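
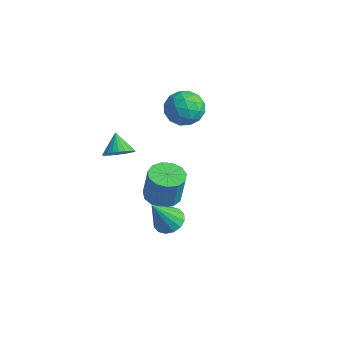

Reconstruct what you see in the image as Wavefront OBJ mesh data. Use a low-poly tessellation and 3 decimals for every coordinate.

v -0.557 -0.322 -4.412
v 0.342 0.106 -4.577
v 0.636 0.191 -2.753
v -0.263 -0.238 -2.588
v -0.033 0.532 -4.536
v 0.261 0.617 -2.712
v -0.575 0.686 -4.456
v -0.281 0.771 -2.632
v -1.111 0.52 -4.362
v -0.817 0.605 -2.538
v -1.471 0.087 -4.284
v -1.177 0.172 -2.459
v -1.541 -0.477 -4.246
v -1.247 -0.392 -2.422
v -1.299 -0.991 -4.262
v -1.005 -0.906 -2.437
v -0.821 -1.293 -4.325
v -0.527 -1.209 -2.5
v -0.259 -1.287 -4.415
v 0.035 -1.203 -2.591
v 0.208 -0.975 -4.505
v 0.502 -0.89 -2.681
v 0.432 -0.455 -4.566
v 0.726 -0.37 -2.741
v -3.433 -0.794 -2.658
v -2.969 -1.174 -2.028
v -4.267 -0.326 -1.762
v -2.819 -0.87 -2.046
v -2.762 -0.555 -2.158
v -2.808 -0.276 -2.346
v -2.948 -0.076 -2.581
v -3.163 0.015 -2.828
v -3.418 -0.017 -3.049
v -3.676 -0.167 -3.211
v -3.897 -0.413 -3.288
v -4.047 -0.717 -3.269
v -4.104 -1.033 -3.158
v -4.059 -1.312 -2.97
v -3.918 -1.512 -2.734
v -3.704 -1.603 -2.488
v -3.448 -1.571 -2.267
v -3.19 -1.42 -2.105
v -3.629 4.177 -0.423
v -2.811 4.57 -1.173
v -3.749 2.55 -1.407
v -2.931 2.943 -2.157
v -2.634 2.677 -1.049
v -2.56 3.683 -0.441
v -4 3.437 -2.139
v -3.926 4.443 -1.531
v -3.04 4.113 -2.234
v -2.196 3.643 -1.56
v -4.364 3.477 -1.02
v -3.52 3.007 -0.346
v -3.209 4.517 -0.712
v -3.351 2.603 -1.868
v -3.176 2.447 -1.217
v -2.696 2.678 -1.658
v -3.062 3.995 -0.281
v -2.581 4.226 -0.722
v -2.477 3.113 -0.649
v -3.979 2.894 -1.858
v -3.498 3.125 -2.299
v -3.864 4.442 -0.922
v -3.384 4.673 -1.363
v -4.083 4.007 -1.931
v -2.863 4.479 -1.776
v -2.934 3.522 -2.355
v -3.562 3.813 -2.344
v -3.519 4.404 -1.987
v -2.367 4.203 -1.38
v -2.438 3.246 -1.958
v -2.264 3.09 -1.307
v -2.22 3.681 -0.95
v -2.502 3.934 -2.004
v -4.122 3.874 -0.622
v -4.193 2.917 -1.2
v -4.34 3.439 -1.63
v -4.296 4.03 -1.273
v -3.626 3.598 -0.225
v -3.697 2.641 -0.804
v -3.041 2.716 -0.593
v -2.998 3.307 -0.236
v -4.058 3.186 -0.576
v 2.858 -2.816 -2.512
v 3.316 -3.434 -2.849
v 2.782 -3.844 -0.728
v 3.606 -3.159 -2.678
v 3.696 -2.792 -2.462
v 3.561 -2.432 -2.26
v 3.238 -2.174 -2.125
v 2.813 -2.088 -2.094
v 2.4 -2.198 -2.174
v 2.109 -2.472 -2.345
v 2.02 -2.839 -2.561
v 2.154 -3.2 -2.763
v 2.478 -3.457 -2.898
v 2.903 -3.543 -2.929
f 2 1 5
f 2 5 3
f 3 5 6
f 3 6 4
f 5 1 7
f 5 7 6
f 6 7 8
f 6 8 4
f 7 1 9
f 7 9 8
f 8 9 10
f 8 10 4
f 9 1 11
f 9 11 10
f 10 11 12
f 10 12 4
f 11 1 13
f 11 13 12
f 12 13 14
f 12 14 4
f 13 1 15
f 13 15 14
f 14 15 16
f 14 16 4
f 15 1 17
f 15 17 16
f 16 17 18
f 16 18 4
f 17 1 19
f 17 19 18
f 18 19 20
f 18 20 4
f 19 1 21
f 19 21 20
f 20 21 22
f 20 22 4
f 21 1 23
f 21 23 22
f 22 23 24
f 22 24 4
f 23 1 2
f 23 2 24
f 24 2 3
f 24 3 4
f 26 25 28
f 26 28 27
f 28 25 29
f 28 29 27
f 29 25 30
f 29 30 27
f 30 25 31
f 30 31 27
f 31 25 32
f 31 32 27
f 32 25 33
f 32 33 27
f 33 25 34
f 33 34 27
f 34 25 35
f 34 35 27
f 35 25 36
f 35 36 27
f 36 25 37
f 36 37 27
f 37 25 38
f 37 38 27
f 38 25 39
f 38 39 27
f 39 25 40
f 39 40 27
f 40 25 41
f 40 41 27
f 41 25 42
f 41 42 27
f 42 25 26
f 42 26 27
f 43 80 59
f 80 54 83
f 59 83 48
f 80 83 59
f 43 59 55
f 59 48 60
f 55 60 44
f 59 60 55
f 43 55 64
f 55 44 65
f 64 65 50
f 55 65 64
f 43 64 76
f 64 50 79
f 76 79 53
f 64 79 76
f 43 76 80
f 76 53 84
f 80 84 54
f 76 84 80
f 44 60 71
f 60 48 74
f 71 74 52
f 60 74 71
f 48 83 61
f 83 54 82
f 61 82 47
f 83 82 61
f 54 84 81
f 84 53 77
f 81 77 45
f 84 77 81
f 53 79 78
f 79 50 66
f 78 66 49
f 79 66 78
f 50 65 70
f 65 44 67
f 70 67 51
f 65 67 70
f 46 72 58
f 72 52 73
f 58 73 47
f 72 73 58
f 46 58 56
f 58 47 57
f 56 57 45
f 58 57 56
f 46 56 63
f 56 45 62
f 63 62 49
f 56 62 63
f 46 63 68
f 63 49 69
f 68 69 51
f 63 69 68
f 46 68 72
f 68 51 75
f 72 75 52
f 68 75 72
f 47 73 61
f 73 52 74
f 61 74 48
f 73 74 61
f 45 57 81
f 57 47 82
f 81 82 54
f 57 82 81
f 49 62 78
f 62 45 77
f 78 77 53
f 62 77 78
f 51 69 70
f 69 49 66
f 70 66 50
f 69 66 70
f 52 75 71
f 75 51 67
f 71 67 44
f 75 67 71
f 86 85 88
f 86 88 87
f 88 85 89
f 88 89 87
f 89 85 90
f 89 90 87
f 90 85 91
f 90 91 87
f 91 85 92
f 91 92 87
f 92 85 93
f 92 93 87
f 93 85 94
f 93 94 87
f 94 85 95
f 94 95 87
f 95 85 96
f 95 96 87
f 96 85 97
f 96 97 87
f 97 85 98
f 97 98 87
f 98 85 86
f 98 86 87



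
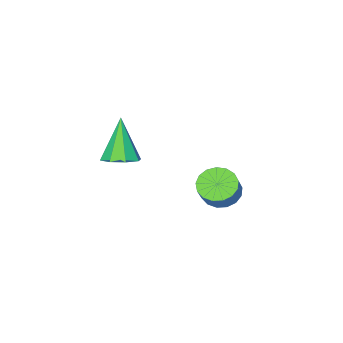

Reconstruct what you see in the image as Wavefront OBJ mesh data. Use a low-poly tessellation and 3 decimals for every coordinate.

v -4.186 -0.627 -3.079
v -3.478 -0.975 -3.368
v -2.926 -0.581 -2.49
v -3.634 -0.233 -2.201
v -3.479 -0.609 -3.532
v -2.927 -0.214 -2.654
v -3.642 -0.246 -3.593
v -3.09 0.149 -2.715
v -3.93 0.029 -3.536
v -3.377 0.424 -2.658
v -4.276 0.154 -3.374
v -3.723 0.549 -2.496
v -4.602 0.1 -3.145
v -4.049 0.495 -2.267
v -4.832 -0.121 -2.9
v -4.28 0.274 -2.022
v -4.915 -0.458 -2.697
v -4.362 -0.063 -1.819
v -4.831 -0.834 -2.581
v -4.278 -0.439 -1.703
v -4.599 -1.162 -2.579
v -4.046 -0.767 -1.701
v -4.272 -1.368 -2.692
v -3.72 -0.973 -1.814
v -3.926 -1.404 -2.893
v -3.374 -1.009 -2.015
v -3.64 -1.263 -3.137
v -3.087 -0.868 -2.259
v 0.701 -0.62 0.914
v 1.372 -0.388 1.213
v 0.159 -1.28 2.646
v 0.956 0.028 1.241
v 0.391 0.065 1.078
v 0.008 -0.3 0.819
v 0.03 -0.852 0.616
v 0.446 -1.269 0.588
v 1.011 -1.306 0.751
v 1.395 -0.941 1.01
f 2 1 5
f 2 5 3
f 3 5 6
f 3 6 4
f 5 1 7
f 5 7 6
f 6 7 8
f 6 8 4
f 7 1 9
f 7 9 8
f 8 9 10
f 8 10 4
f 9 1 11
f 9 11 10
f 10 11 12
f 10 12 4
f 11 1 13
f 11 13 12
f 12 13 14
f 12 14 4
f 13 1 15
f 13 15 14
f 14 15 16
f 14 16 4
f 15 1 17
f 15 17 16
f 16 17 18
f 16 18 4
f 17 1 19
f 17 19 18
f 18 19 20
f 18 20 4
f 19 1 21
f 19 21 20
f 20 21 22
f 20 22 4
f 21 1 23
f 21 23 22
f 22 23 24
f 22 24 4
f 23 1 25
f 23 25 24
f 24 25 26
f 24 26 4
f 25 1 27
f 25 27 26
f 26 27 28
f 26 28 4
f 27 1 2
f 27 2 28
f 28 2 3
f 28 3 4
f 30 29 32
f 30 32 31
f 32 29 33
f 32 33 31
f 33 29 34
f 33 34 31
f 34 29 35
f 34 35 31
f 35 29 36
f 35 36 31
f 36 29 37
f 36 37 31
f 37 29 38
f 37 38 31
f 38 29 30
f 38 30 31



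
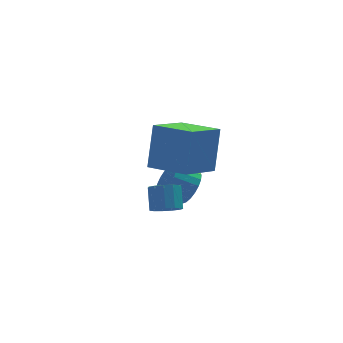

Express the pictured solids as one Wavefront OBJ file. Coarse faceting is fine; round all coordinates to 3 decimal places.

v -0.687 2.879 -2.157
v -0.242 3.137 -1.407
v -1.267 3.24 -0.833
v -1.713 2.981 -1.583
v -0.305 3.468 -1.579
v -1.331 3.571 -1.005
v -0.434 3.698 -1.851
v -1.46 3.8 -1.277
v -0.607 3.785 -2.176
v -1.633 3.887 -1.602
v -0.794 3.716 -2.498
v -1.82 3.818 -1.924
v -0.962 3.502 -2.76
v -1.988 3.604 -2.186
v -1.083 3.18 -2.919
v -2.109 3.283 -2.345
v -1.135 2.806 -2.946
v -2.161 2.909 -2.372
v -1.11 2.445 -2.836
v -2.136 2.548 -2.262
v -1.012 2.159 -2.609
v -2.038 2.261 -2.035
v -0.857 1.997 -2.304
v -1.883 2.099 -1.73
v -0.673 1.988 -1.973
v -1.699 2.09 -1.399
v -0.492 2.132 -1.675
v -1.518 2.235 -1.101
v -0.344 2.406 -1.459
v -1.37 2.509 -0.885
v -0.255 2.762 -1.365
v -1.281 2.864 -0.791
v -2.312 -0.503 -1.413
v -2.006 -0.019 -1.779
v -1.961 0.668 -0.833
v -2.268 0.183 -0.467
v -2.383 0.046 -1.808
v -2.338 0.732 -0.862
v -2.737 -0.064 -1.712
v -2.692 0.623 -0.765
v -2.956 -0.313 -1.521
v -2.912 0.373 -0.574
v -2.971 -0.623 -1.296
v -2.927 0.064 -0.349
v -2.777 -0.894 -1.108
v -2.732 -0.208 -0.161
v -2.435 -1.042 -1.017
v -2.391 -0.355 -0.07
v -2.055 -1.018 -1.052
v -2.01 -0.332 -0.105
v -1.756 -0.831 -1.202
v -1.711 -0.145 -0.255
v -1.633 -0.54 -1.419
v -1.589 0.146 -0.472
v -1.727 -0.237 -1.634
v -1.682 0.449 -0.687
v -1.916 -2.827 1.818
v -1.59 -2.243 3.819
v -3.217 -1.482 1.638
v -2.891 -0.898 3.639
v -0.569 -1.602 1.241
v -0.243 -1.018 3.242
v -1.87 -0.257 1.061
v -1.544 0.327 3.062
f 2 1 5
f 2 5 3
f 3 5 6
f 3 6 4
f 5 1 7
f 5 7 6
f 6 7 8
f 6 8 4
f 7 1 9
f 7 9 8
f 8 9 10
f 8 10 4
f 9 1 11
f 9 11 10
f 10 11 12
f 10 12 4
f 11 1 13
f 11 13 12
f 12 13 14
f 12 14 4
f 13 1 15
f 13 15 14
f 14 15 16
f 14 16 4
f 15 1 17
f 15 17 16
f 16 17 18
f 16 18 4
f 17 1 19
f 17 19 18
f 18 19 20
f 18 20 4
f 19 1 21
f 19 21 20
f 20 21 22
f 20 22 4
f 21 1 23
f 21 23 22
f 22 23 24
f 22 24 4
f 23 1 25
f 23 25 24
f 24 25 26
f 24 26 4
f 25 1 27
f 25 27 26
f 26 27 28
f 26 28 4
f 27 1 29
f 27 29 28
f 28 29 30
f 28 30 4
f 29 1 31
f 29 31 30
f 30 31 32
f 30 32 4
f 31 1 2
f 31 2 32
f 32 2 3
f 32 3 4
f 34 33 37
f 34 37 35
f 35 37 38
f 35 38 36
f 37 33 39
f 37 39 38
f 38 39 40
f 38 40 36
f 39 33 41
f 39 41 40
f 40 41 42
f 40 42 36
f 41 33 43
f 41 43 42
f 42 43 44
f 42 44 36
f 43 33 45
f 43 45 44
f 44 45 46
f 44 46 36
f 45 33 47
f 45 47 46
f 46 47 48
f 46 48 36
f 47 33 49
f 47 49 48
f 48 49 50
f 48 50 36
f 49 33 51
f 49 51 50
f 50 51 52
f 50 52 36
f 51 33 53
f 51 53 52
f 52 53 54
f 52 54 36
f 53 33 55
f 53 55 54
f 54 55 56
f 54 56 36
f 55 33 34
f 55 34 56
f 56 34 35
f 56 35 36
f 58 60 57
f 61 58 57
f 57 60 59
f 59 61 57
f 58 64 60
f 62 58 61
f 62 64 58
f 60 64 59
f 63 61 59
f 59 64 63
f 63 62 61
f 64 62 63



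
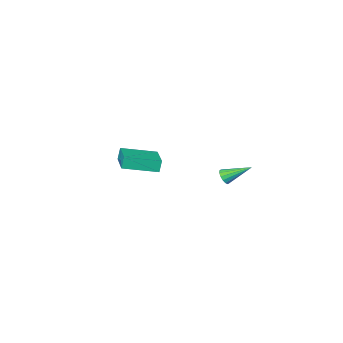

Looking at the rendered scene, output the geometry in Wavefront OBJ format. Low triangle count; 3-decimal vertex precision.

v -0.942 2.903 -1.925
v -0.624 2.924 -1.527
v -2.038 3.797 -1.095
v -0.563 3.134 -1.674
v -0.604 3.283 -1.888
v -0.736 3.33 -2.112
v -0.922 3.262 -2.286
v -1.115 3.098 -2.363
v -1.26 2.882 -2.323
v -1.321 2.671 -2.176
v -1.28 2.523 -1.962
v -1.149 2.476 -1.738
v -0.962 2.543 -1.564
v -0.77 2.707 -1.487
v -0.935 -4.213 -4.294
v -1.138 -4.273 -3.512
v -0.185 -2.454 -3.965
v -0.388 -2.514 -3.183
v 0.928 -5.086 -3.877
v 0.725 -5.146 -3.095
v 1.678 -3.327 -3.548
v 1.475 -3.387 -2.766
f 2 1 4
f 2 4 3
f 4 1 5
f 4 5 3
f 5 1 6
f 5 6 3
f 6 1 7
f 6 7 3
f 7 1 8
f 7 8 3
f 8 1 9
f 8 9 3
f 9 1 10
f 9 10 3
f 10 1 11
f 10 11 3
f 11 1 12
f 11 12 3
f 12 1 13
f 12 13 3
f 13 1 14
f 13 14 3
f 14 1 2
f 14 2 3
f 16 18 15
f 19 16 15
f 15 18 17
f 17 19 15
f 16 22 18
f 20 16 19
f 20 22 16
f 18 22 17
f 21 19 17
f 17 22 21
f 21 20 19
f 22 20 21



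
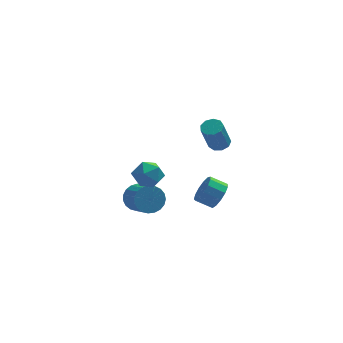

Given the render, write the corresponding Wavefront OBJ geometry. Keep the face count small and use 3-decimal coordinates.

v -3.81 3.073 -4.419
v -3.451 3.671 -3.608
v -2.81 2.126 -2.751
v -3.17 1.527 -3.561
v -3.864 3.574 -3.475
v -3.224 2.028 -2.618
v -4.268 3.39 -3.505
v -3.628 1.844 -2.648
v -4.593 3.151 -3.693
v -3.953 1.605 -2.836
v -4.782 2.899 -4.007
v -4.142 1.353 -3.15
v -4.804 2.676 -4.392
v -4.163 1.131 -3.534
v -4.653 2.523 -4.781
v -4.013 0.977 -3.924
v -4.357 2.464 -5.108
v -3.717 0.918 -4.251
v -3.966 2.511 -5.316
v -3.326 0.965 -4.458
v -3.549 2.655 -5.368
v -2.908 1.109 -4.511
v -3.176 2.871 -5.256
v -2.536 1.325 -4.399
v -2.913 3.122 -5
v -2.273 1.576 -4.143
v -2.805 3.365 -4.643
v -2.165 1.819 -3.786
v -2.871 3.557 -4.247
v -2.231 2.011 -3.39
v -3.1 3.665 -3.881
v -2.459 2.119 -3.024
v -3.837 2.264 -0.972
v -2.99 2.163 -1.721
v -3.59 0.517 -0.459
v -2.743 0.416 -1.208
v -2.614 1.073 -0.291
v -2.767 2.153 -0.608
v -3.813 0.527 -1.572
v -3.966 1.607 -1.889
v -2.975 1.09 -2.092
v -2.234 1.427 -1.301
v -4.346 1.253 -0.879
v -3.605 1.59 -0.088
v 0.952 -0.367 2.748
v 1.647 -0.458 2.912
v 1.103 -1.184 4.817
v 0.408 -1.093 4.652
v 1.501 -0.006 3.042
v 0.957 -0.732 4.947
v 1.098 0.277 3.035
v 0.554 -0.449 4.94
v 0.627 0.259 2.893
v 0.082 -0.467 4.798
v 0.308 -0.052 2.683
v -0.237 -0.778 4.588
v 0.29 -0.511 2.504
v -0.254 -1.237 4.408
v 0.583 -0.902 2.438
v 0.038 -1.628 4.343
v 1.048 -1.043 2.517
v 0.503 -1.769 4.422
v 1.468 -0.867 2.705
v 0.924 -1.593 4.609
v 0.959 -0.76 -1.814
v 1.479 -0.356 -1.035
v 0.441 -0.156 -0.447
v -0.079 -0.56 -1.226
v 1.36 0.078 -1.393
v 0.322 0.278 -0.804
v 1.113 0.246 -1.884
v 0.075 0.446 -1.296
v 0.818 0.094 -2.354
v -0.22 0.294 -1.765
v 0.567 -0.329 -2.652
v -0.471 -0.129 -2.063
v 0.441 -0.888 -2.684
v -0.597 -0.688 -2.095
v 0.479 -1.407 -2.44
v -0.559 -1.207 -1.851
v 0.67 -1.721 -1.997
v -0.368 -1.521 -1.409
v 0.952 -1.729 -1.497
v -0.086 -1.529 -0.908
v 1.237 -1.43 -1.097
v 0.199 -1.23 -0.508
v 1.433 -0.918 -0.925
v 0.395 -0.718 -0.336
f 2 1 5
f 2 5 3
f 3 5 6
f 3 6 4
f 5 1 7
f 5 7 6
f 6 7 8
f 6 8 4
f 7 1 9
f 7 9 8
f 8 9 10
f 8 10 4
f 9 1 11
f 9 11 10
f 10 11 12
f 10 12 4
f 11 1 13
f 11 13 12
f 12 13 14
f 12 14 4
f 13 1 15
f 13 15 14
f 14 15 16
f 14 16 4
f 15 1 17
f 15 17 16
f 16 17 18
f 16 18 4
f 17 1 19
f 17 19 18
f 18 19 20
f 18 20 4
f 19 1 21
f 19 21 20
f 20 21 22
f 20 22 4
f 21 1 23
f 21 23 22
f 22 23 24
f 22 24 4
f 23 1 25
f 23 25 24
f 24 25 26
f 24 26 4
f 25 1 27
f 25 27 26
f 26 27 28
f 26 28 4
f 27 1 29
f 27 29 28
f 28 29 30
f 28 30 4
f 29 1 31
f 29 31 30
f 30 31 32
f 30 32 4
f 31 1 2
f 31 2 32
f 32 2 3
f 32 3 4
f 33 44 38
f 33 38 34
f 33 34 40
f 33 40 43
f 33 43 44
f 34 38 42
f 38 44 37
f 44 43 35
f 43 40 39
f 40 34 41
f 36 42 37
f 36 37 35
f 36 35 39
f 36 39 41
f 36 41 42
f 37 42 38
f 35 37 44
f 39 35 43
f 41 39 40
f 42 41 34
f 46 45 49
f 46 49 47
f 47 49 50
f 47 50 48
f 49 45 51
f 49 51 50
f 50 51 52
f 50 52 48
f 51 45 53
f 51 53 52
f 52 53 54
f 52 54 48
f 53 45 55
f 53 55 54
f 54 55 56
f 54 56 48
f 55 45 57
f 55 57 56
f 56 57 58
f 56 58 48
f 57 45 59
f 57 59 58
f 58 59 60
f 58 60 48
f 59 45 61
f 59 61 60
f 60 61 62
f 60 62 48
f 61 45 63
f 61 63 62
f 62 63 64
f 62 64 48
f 63 45 46
f 63 46 64
f 64 46 47
f 64 47 48
f 66 65 69
f 66 69 67
f 67 69 70
f 67 70 68
f 69 65 71
f 69 71 70
f 70 71 72
f 70 72 68
f 71 65 73
f 71 73 72
f 72 73 74
f 72 74 68
f 73 65 75
f 73 75 74
f 74 75 76
f 74 76 68
f 75 65 77
f 75 77 76
f 76 77 78
f 76 78 68
f 77 65 79
f 77 79 78
f 78 79 80
f 78 80 68
f 79 65 81
f 79 81 80
f 80 81 82
f 80 82 68
f 81 65 83
f 81 83 82
f 82 83 84
f 82 84 68
f 83 65 85
f 83 85 84
f 84 85 86
f 84 86 68
f 85 65 87
f 85 87 86
f 86 87 88
f 86 88 68
f 87 65 66
f 87 66 88
f 88 66 67
f 88 67 68



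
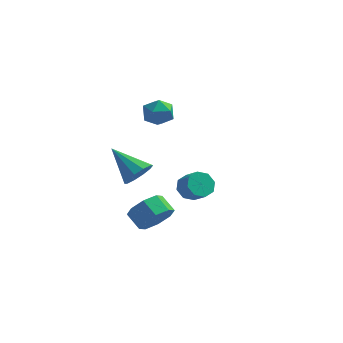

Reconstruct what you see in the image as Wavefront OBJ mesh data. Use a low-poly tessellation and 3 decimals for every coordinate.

v 1.788 -2.141 1.64
v 2.338 -1.984 1.155
v 3.022 -2.461 1.776
v 2.472 -2.619 2.26
v 2.268 -1.572 1.549
v 2.952 -2.05 2.169
v 1.916 -1.494 1.996
v 2.601 -1.971 2.617
v 1.49 -1.795 2.234
v 2.174 -2.272 2.855
v 1.238 -2.299 2.124
v 1.922 -2.776 2.745
v 1.308 -2.71 1.731
v 1.992 -3.188 2.351
v 1.659 -2.789 1.283
v 2.344 -3.266 1.904
v 2.086 -2.488 1.045
v 2.77 -2.965 1.666
v 0.372 -2.789 -0.457
v 0.957 -2.813 0.341
v 0.193 -2.354 0.915
v -0.392 -2.331 0.117
v 1.039 -2.175 -0.059
v 0.274 -1.716 0.514
v 0.73 -1.897 -0.693
v -0.034 -1.438 -0.119
v 0.212 -2.142 -1.188
v -0.553 -1.683 -0.615
v -0.213 -2.766 -1.255
v -0.977 -2.307 -0.681
v -0.294 -3.404 -0.854
v -1.059 -2.945 -0.281
v 0.014 -3.682 -0.221
v -0.75 -3.223 0.353
v 0.533 -3.437 0.275
v -0.232 -2.978 0.848
v -0.714 -2.193 2.081
v -0.175 -2.095 2.744
v -2.266 -1.627 3.259
v -0.202 -1.632 2.484
v -0.425 -1.383 2.071
v -0.759 -1.444 1.661
v -1.075 -1.791 1.412
v -1.253 -2.292 1.418
v -1.225 -2.755 1.677
v -1.002 -3.004 2.091
v -0.669 -2.943 2.501
v -0.353 -2.595 2.75
v -2.084 4.29 3.473
v -1.173 4.21 3.435
v -2.227 3.01 2.745
v -1.316 2.93 2.707
v -1.75 2.849 3.508
v -1.662 3.64 3.959
v -1.738 3.58 2.221
v -1.65 4.371 2.672
v -0.96 3.771 2.662
v -0.967 3.319 3.457
v -2.433 3.901 2.723
v -2.44 3.449 3.518
f 2 1 5
f 2 5 3
f 3 5 6
f 3 6 4
f 5 1 7
f 5 7 6
f 6 7 8
f 6 8 4
f 7 1 9
f 7 9 8
f 8 9 10
f 8 10 4
f 9 1 11
f 9 11 10
f 10 11 12
f 10 12 4
f 11 1 13
f 11 13 12
f 12 13 14
f 12 14 4
f 13 1 15
f 13 15 14
f 14 15 16
f 14 16 4
f 15 1 17
f 15 17 16
f 16 17 18
f 16 18 4
f 17 1 2
f 17 2 18
f 18 2 3
f 18 3 4
f 20 19 23
f 20 23 21
f 21 23 24
f 21 24 22
f 23 19 25
f 23 25 24
f 24 25 26
f 24 26 22
f 25 19 27
f 25 27 26
f 26 27 28
f 26 28 22
f 27 19 29
f 27 29 28
f 28 29 30
f 28 30 22
f 29 19 31
f 29 31 30
f 30 31 32
f 30 32 22
f 31 19 33
f 31 33 32
f 32 33 34
f 32 34 22
f 33 19 35
f 33 35 34
f 34 35 36
f 34 36 22
f 35 19 20
f 35 20 36
f 36 20 21
f 36 21 22
f 38 37 40
f 38 40 39
f 40 37 41
f 40 41 39
f 41 37 42
f 41 42 39
f 42 37 43
f 42 43 39
f 43 37 44
f 43 44 39
f 44 37 45
f 44 45 39
f 45 37 46
f 45 46 39
f 46 37 47
f 46 47 39
f 47 37 48
f 47 48 39
f 48 37 38
f 48 38 39
f 49 60 54
f 49 54 50
f 49 50 56
f 49 56 59
f 49 59 60
f 50 54 58
f 54 60 53
f 60 59 51
f 59 56 55
f 56 50 57
f 52 58 53
f 52 53 51
f 52 51 55
f 52 55 57
f 52 57 58
f 53 58 54
f 51 53 60
f 55 51 59
f 57 55 56
f 58 57 50



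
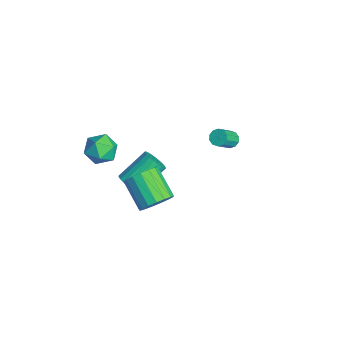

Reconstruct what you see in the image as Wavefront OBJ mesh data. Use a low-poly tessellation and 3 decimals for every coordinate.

v -4.01 4.054 -2.835
v -3.485 4.19 -3.01
v -2.885 3.282 -1.921
v -3.41 3.146 -1.745
v -3.581 4.423 -2.764
v -2.981 3.515 -1.674
v -3.841 4.514 -2.544
v -3.241 3.607 -1.455
v -4.166 4.43 -2.436
v -3.566 3.522 -1.346
v -4.431 4.202 -2.48
v -3.831 3.294 -1.39
v -4.535 3.918 -2.659
v -3.935 3.01 -1.57
v -4.439 3.685 -2.906
v -3.839 2.777 -1.816
v -4.179 3.593 -3.125
v -3.579 2.686 -2.036
v -3.854 3.678 -3.234
v -3.254 2.77 -2.144
v -3.589 3.906 -3.19
v -2.989 2.998 -2.1
v -3.942 -3.147 -0.107
v -3.623 -2.599 -0.959
v -3.277 -4.581 -0.781
v -2.958 -4.033 -1.633
v -2.495 -3.867 -0.691
v -2.907 -2.981 -0.275
v -3.993 -4.199 -1.465
v -4.405 -3.313 -1.049
v -3.655 -3.249 -1.798
v -2.729 -3.044 -1.32
v -4.171 -4.136 -0.42
v -3.245 -3.931 0.058
v -1.763 -2.456 -2.76
v -1.217 -2.02 -3.108
v -1.732 -0.369 -1.849
v -2.277 -0.804 -1.5
v -1.46 -1.963 -3.283
v -1.975 -0.311 -2.023
v -1.748 -1.98 -3.378
v -2.263 -0.328 -2.118
v -2.039 -2.07 -3.379
v -2.554 -0.418 -2.119
v -2.288 -2.219 -3.285
v -2.803 -0.567 -2.026
v -2.456 -2.404 -3.112
v -2.971 -0.752 -1.853
v -2.52 -2.596 -2.885
v -3.034 -0.944 -1.626
v -2.467 -2.768 -2.639
v -2.982 -1.116 -1.38
v -2.308 -2.891 -2.411
v -2.823 -1.24 -1.152
v -2.065 -2.949 -2.237
v -2.58 -1.297 -0.977
v -1.777 -2.932 -2.142
v -2.292 -1.28 -0.882
v -1.486 -2.842 -2.141
v -2.001 -1.19 -0.881
v -1.237 -2.693 -2.234
v -1.752 -1.041 -0.975
v -1.069 -2.508 -2.407
v -1.584 -0.856 -1.148
v -1.006 -2.316 -2.634
v -1.52 -0.664 -1.375
v -1.058 -2.144 -2.88
v -1.573 -0.492 -1.621
v 2.248 -1.976 -0.277
v 2.801 -2.581 0.313
v 1.205 -3.008 1.368
v 0.652 -2.404 0.777
v 2.828 -2.15 0.53
v 1.233 -2.577 1.585
v 2.723 -1.679 0.562
v 1.128 -2.106 1.617
v 2.509 -1.276 0.402
v 0.914 -1.704 1.457
v 2.235 -1.034 0.086
v 0.64 -1.462 1.141
v 1.964 -1.007 -0.314
v 0.369 -1.435 0.741
v 1.758 -1.203 -0.705
v 0.163 -1.631 0.35
v 1.664 -1.576 -0.998
v 0.069 -2.003 0.057
v 1.704 -2.04 -1.126
v 0.108 -2.468 -0.071
v 1.868 -2.49 -1.06
v 0.273 -2.918 -0.005
v 2.119 -2.822 -0.814
v 0.524 -3.25 0.241
v 2.4 -2.96 -0.446
v 0.805 -3.388 0.609
v 2.646 -2.873 -0.039
v 1.05 -3.301 1.016
f 2 1 5
f 2 5 3
f 3 5 6
f 3 6 4
f 5 1 7
f 5 7 6
f 6 7 8
f 6 8 4
f 7 1 9
f 7 9 8
f 8 9 10
f 8 10 4
f 9 1 11
f 9 11 10
f 10 11 12
f 10 12 4
f 11 1 13
f 11 13 12
f 12 13 14
f 12 14 4
f 13 1 15
f 13 15 14
f 14 15 16
f 14 16 4
f 15 1 17
f 15 17 16
f 16 17 18
f 16 18 4
f 17 1 19
f 17 19 18
f 18 19 20
f 18 20 4
f 19 1 21
f 19 21 20
f 20 21 22
f 20 22 4
f 21 1 2
f 21 2 22
f 22 2 3
f 22 3 4
f 23 34 28
f 23 28 24
f 23 24 30
f 23 30 33
f 23 33 34
f 24 28 32
f 28 34 27
f 34 33 25
f 33 30 29
f 30 24 31
f 26 32 27
f 26 27 25
f 26 25 29
f 26 29 31
f 26 31 32
f 27 32 28
f 25 27 34
f 29 25 33
f 31 29 30
f 32 31 24
f 36 35 39
f 36 39 37
f 37 39 40
f 37 40 38
f 39 35 41
f 39 41 40
f 40 41 42
f 40 42 38
f 41 35 43
f 41 43 42
f 42 43 44
f 42 44 38
f 43 35 45
f 43 45 44
f 44 45 46
f 44 46 38
f 45 35 47
f 45 47 46
f 46 47 48
f 46 48 38
f 47 35 49
f 47 49 48
f 48 49 50
f 48 50 38
f 49 35 51
f 49 51 50
f 50 51 52
f 50 52 38
f 51 35 53
f 51 53 52
f 52 53 54
f 52 54 38
f 53 35 55
f 53 55 54
f 54 55 56
f 54 56 38
f 55 35 57
f 55 57 56
f 56 57 58
f 56 58 38
f 57 35 59
f 57 59 58
f 58 59 60
f 58 60 38
f 59 35 61
f 59 61 60
f 60 61 62
f 60 62 38
f 61 35 63
f 61 63 62
f 62 63 64
f 62 64 38
f 63 35 65
f 63 65 64
f 64 65 66
f 64 66 38
f 65 35 67
f 65 67 66
f 66 67 68
f 66 68 38
f 67 35 36
f 67 36 68
f 68 36 37
f 68 37 38
f 70 69 73
f 70 73 71
f 71 73 74
f 71 74 72
f 73 69 75
f 73 75 74
f 74 75 76
f 74 76 72
f 75 69 77
f 75 77 76
f 76 77 78
f 76 78 72
f 77 69 79
f 77 79 78
f 78 79 80
f 78 80 72
f 79 69 81
f 79 81 80
f 80 81 82
f 80 82 72
f 81 69 83
f 81 83 82
f 82 83 84
f 82 84 72
f 83 69 85
f 83 85 84
f 84 85 86
f 84 86 72
f 85 69 87
f 85 87 86
f 86 87 88
f 86 88 72
f 87 69 89
f 87 89 88
f 88 89 90
f 88 90 72
f 89 69 91
f 89 91 90
f 90 91 92
f 90 92 72
f 91 69 93
f 91 93 92
f 92 93 94
f 92 94 72
f 93 69 95
f 93 95 94
f 94 95 96
f 94 96 72
f 95 69 70
f 95 70 96
f 96 70 71
f 96 71 72



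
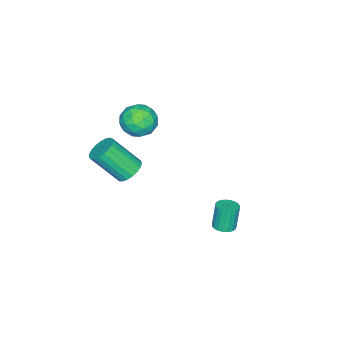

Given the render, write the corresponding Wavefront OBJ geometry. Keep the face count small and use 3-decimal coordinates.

v 1.227 3.664 -0.15
v 1.771 3.907 -0.019
v 1.437 3.899 1.382
v 0.893 3.656 1.25
v 1.628 4.113 -0.052
v 1.293 4.106 1.348
v 1.415 4.242 -0.102
v 1.081 4.234 1.298
v 1.17 4.271 -0.161
v 0.835 4.263 1.24
v 0.935 4.195 -0.217
v 0.6 4.187 1.183
v 0.75 4.027 -0.262
v 0.415 4.019 1.138
v 0.648 3.796 -0.288
v 0.313 3.789 1.113
v 0.646 3.543 -0.29
v 0.311 3.535 1.111
v 0.745 3.31 -0.268
v 0.41 3.302 1.133
v 0.927 3.138 -0.225
v 0.592 3.131 1.175
v 1.161 3.058 -0.17
v 0.826 3.05 1.231
v 1.406 3.082 -0.111
v 1.071 3.074 1.29
v 1.621 3.207 -0.059
v 1.286 3.199 1.342
v 1.767 3.411 -0.023
v 1.433 3.403 1.378
v 1.821 3.658 -0.009
v 1.486 3.65 1.392
v 1.096 -1.962 1.409
v 1.655 -1.416 1.659
v 2.223 -2.733 3.261
v 1.664 -3.278 3.011
v 1.379 -1.321 1.835
v 1.947 -2.638 3.437
v 1.055 -1.336 1.937
v 1.622 -2.653 3.54
v 0.737 -1.46 1.948
v 1.304 -2.776 3.551
v 0.481 -1.67 1.866
v 1.049 -2.987 3.469
v 0.332 -1.931 1.705
v 0.9 -3.247 3.307
v 0.315 -2.197 1.492
v 0.882 -3.513 3.095
v 0.433 -2.422 1.265
v 1 -3.739 2.868
v 0.666 -2.568 1.063
v 1.233 -3.885 2.665
v 0.973 -2.609 0.921
v 1.54 -3.926 2.523
v 1.301 -2.538 0.863
v 1.869 -3.855 2.465
v 1.594 -2.367 0.899
v 2.162 -3.684 2.502
v 1.801 -2.127 1.024
v 2.369 -3.443 2.626
v 1.886 -1.857 1.215
v 2.454 -3.174 2.817
v 1.835 -1.606 1.44
v 2.402 -2.923 3.042
v -2.464 -3.327 3.42
v -1.773 -2.511 3.592
v -1.507 -3.849 2.048
v -0.816 -3.033 2.22
v -0.869 -3.855 2.923
v -1.46 -3.532 3.771
v -1.82 -2.828 1.869
v -2.411 -2.505 2.717
v -1.375 -2.202 2.633
v -0.787 -2.837 3.284
v -2.493 -3.523 2.356
v -1.905 -4.158 3.007
v -2.202 -2.873 3.627
v -1.078 -3.487 2.013
v -1.109 -3.97 2.427
v -0.702 -3.49 2.527
v -2.018 -3.474 3.732
v -1.612 -2.994 3.833
v -1.081 -3.784 3.439
v -1.668 -3.366 1.807
v -1.262 -2.886 1.908
v -2.578 -2.87 3.113
v -2.171 -2.39 3.213
v -2.199 -2.576 2.201
v -1.562 -2.212 3.164
v -1 -2.519 2.357
v -1.59 -2.398 2.151
v -1.937 -2.209 2.65
v -1.217 -2.585 3.547
v -0.654 -2.892 2.74
v -0.685 -3.375 3.153
v -1.033 -3.186 3.652
v -0.983 -2.404 2.983
v -2.626 -3.468 2.9
v -2.063 -3.775 2.093
v -2.247 -3.174 1.988
v -2.595 -2.985 2.487
v -2.28 -3.841 3.283
v -1.718 -4.148 2.476
v -1.343 -4.151 2.99
v -1.69 -3.962 3.489
v -2.297 -3.956 2.657
f 2 1 5
f 2 5 3
f 3 5 6
f 3 6 4
f 5 1 7
f 5 7 6
f 6 7 8
f 6 8 4
f 7 1 9
f 7 9 8
f 8 9 10
f 8 10 4
f 9 1 11
f 9 11 10
f 10 11 12
f 10 12 4
f 11 1 13
f 11 13 12
f 12 13 14
f 12 14 4
f 13 1 15
f 13 15 14
f 14 15 16
f 14 16 4
f 15 1 17
f 15 17 16
f 16 17 18
f 16 18 4
f 17 1 19
f 17 19 18
f 18 19 20
f 18 20 4
f 19 1 21
f 19 21 20
f 20 21 22
f 20 22 4
f 21 1 23
f 21 23 22
f 22 23 24
f 22 24 4
f 23 1 25
f 23 25 24
f 24 25 26
f 24 26 4
f 25 1 27
f 25 27 26
f 26 27 28
f 26 28 4
f 27 1 29
f 27 29 28
f 28 29 30
f 28 30 4
f 29 1 31
f 29 31 30
f 30 31 32
f 30 32 4
f 31 1 2
f 31 2 32
f 32 2 3
f 32 3 4
f 34 33 37
f 34 37 35
f 35 37 38
f 35 38 36
f 37 33 39
f 37 39 38
f 38 39 40
f 38 40 36
f 39 33 41
f 39 41 40
f 40 41 42
f 40 42 36
f 41 33 43
f 41 43 42
f 42 43 44
f 42 44 36
f 43 33 45
f 43 45 44
f 44 45 46
f 44 46 36
f 45 33 47
f 45 47 46
f 46 47 48
f 46 48 36
f 47 33 49
f 47 49 48
f 48 49 50
f 48 50 36
f 49 33 51
f 49 51 50
f 50 51 52
f 50 52 36
f 51 33 53
f 51 53 52
f 52 53 54
f 52 54 36
f 53 33 55
f 53 55 54
f 54 55 56
f 54 56 36
f 55 33 57
f 55 57 56
f 56 57 58
f 56 58 36
f 57 33 59
f 57 59 58
f 58 59 60
f 58 60 36
f 59 33 61
f 59 61 60
f 60 61 62
f 60 62 36
f 61 33 63
f 61 63 62
f 62 63 64
f 62 64 36
f 63 33 34
f 63 34 64
f 64 34 35
f 64 35 36
f 65 102 81
f 102 76 105
f 81 105 70
f 102 105 81
f 65 81 77
f 81 70 82
f 77 82 66
f 81 82 77
f 65 77 86
f 77 66 87
f 86 87 72
f 77 87 86
f 65 86 98
f 86 72 101
f 98 101 75
f 86 101 98
f 65 98 102
f 98 75 106
f 102 106 76
f 98 106 102
f 66 82 93
f 82 70 96
f 93 96 74
f 82 96 93
f 70 105 83
f 105 76 104
f 83 104 69
f 105 104 83
f 76 106 103
f 106 75 99
f 103 99 67
f 106 99 103
f 75 101 100
f 101 72 88
f 100 88 71
f 101 88 100
f 72 87 92
f 87 66 89
f 92 89 73
f 87 89 92
f 68 94 80
f 94 74 95
f 80 95 69
f 94 95 80
f 68 80 78
f 80 69 79
f 78 79 67
f 80 79 78
f 68 78 85
f 78 67 84
f 85 84 71
f 78 84 85
f 68 85 90
f 85 71 91
f 90 91 73
f 85 91 90
f 68 90 94
f 90 73 97
f 94 97 74
f 90 97 94
f 69 95 83
f 95 74 96
f 83 96 70
f 95 96 83
f 67 79 103
f 79 69 104
f 103 104 76
f 79 104 103
f 71 84 100
f 84 67 99
f 100 99 75
f 84 99 100
f 73 91 92
f 91 71 88
f 92 88 72
f 91 88 92
f 74 97 93
f 97 73 89
f 93 89 66
f 97 89 93



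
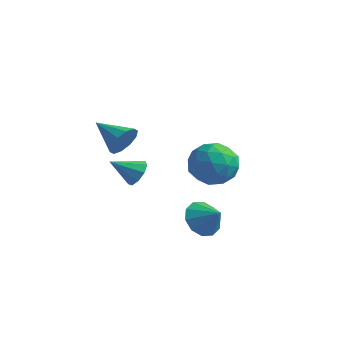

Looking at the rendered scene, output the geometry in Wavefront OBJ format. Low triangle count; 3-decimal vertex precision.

v 0.5 -1.84 -0.642
v 0.89 -1.744 -0.105
v -0.32 -2.56 0.082
v 0.575 -1.412 -0.131
v 0.225 -1.28 -0.396
v 0.004 -1.41 -0.776
v 0.015 -1.741 -1.093
v 0.253 -2.118 -1.199
v 0.607 -2.365 -1.044
v 0.911 -2.366 -0.701
v 1.022 -2.121 -0.33
v 3.112 -1.169 -2.7
v 3.639 -1.27 -3.41
v 4.008 -1.271 -2.02
v 3.612 -0.733 -3.294
v 3.394 -0.363 -2.951
v 3.068 -0.3 -2.512
v 2.759 -0.569 -2.145
v 2.584 -1.067 -1.991
v 2.612 -1.604 -2.107
v 2.83 -1.975 -2.45
v 3.156 -2.038 -2.888
v 3.465 -1.769 -3.255
v -1.245 -0.306 -0.019
v -0.946 -0.016 0.664
v -2.735 -0.174 0.579
v -1.034 0.365 0.362
v -1.202 0.49 -0.086
v -1.387 0.311 -0.508
v -1.518 -0.103 -0.743
v -1.545 -0.595 -0.702
v -1.457 -0.977 -0.399
v -1.289 -1.102 0.048
v -1.104 -0.923 0.471
v -0.973 -0.508 0.706
v 0.109 2.615 -1.456
v 0.927 3.331 -1.059
v 1.193 2.189 -2.921
v 2.011 2.905 -2.524
v 1.775 1.925 -1.957
v 1.105 2.188 -1.051
v 1.015 3.332 -2.929
v 0.345 3.595 -2.023
v 1.487 3.774 -1.969
v 1.956 2.904 -1.369
v 0.164 2.616 -2.611
v 0.633 1.746 -2.011
v 0.423 3.011 -1.129
v 1.697 2.509 -2.851
v 1.559 1.933 -2.518
v 2.039 2.354 -2.284
v 0.528 2.339 -1.124
v 1.008 2.76 -0.891
v 1.507 1.933 -1.419
v 1.112 2.76 -3.089
v 1.592 3.181 -2.856
v 0.081 3.166 -1.696
v 0.561 3.587 -1.462
v 0.613 3.587 -2.561
v 1.232 3.691 -1.431
v 1.869 3.441 -2.292
v 1.284 3.692 -2.53
v 0.89 3.847 -1.998
v 1.509 3.18 -1.078
v 2.146 2.93 -1.939
v 2.007 2.354 -1.605
v 1.613 2.509 -1.073
v 1.838 3.441 -1.613
v -0.026 2.59 -2.041
v 0.611 2.34 -2.902
v 0.507 3.011 -2.907
v 0.113 3.166 -2.375
v 0.251 2.079 -1.688
v 0.888 1.829 -2.549
v 1.23 1.673 -1.982
v 0.836 1.828 -1.45
v 0.282 2.079 -2.367
f 2 1 4
f 2 4 3
f 4 1 5
f 4 5 3
f 5 1 6
f 5 6 3
f 6 1 7
f 6 7 3
f 7 1 8
f 7 8 3
f 8 1 9
f 8 9 3
f 9 1 10
f 9 10 3
f 10 1 11
f 10 11 3
f 11 1 2
f 11 2 3
f 13 12 15
f 13 15 14
f 15 12 16
f 15 16 14
f 16 12 17
f 16 17 14
f 17 12 18
f 17 18 14
f 18 12 19
f 18 19 14
f 19 12 20
f 19 20 14
f 20 12 21
f 20 21 14
f 21 12 22
f 21 22 14
f 22 12 23
f 22 23 14
f 23 12 13
f 23 13 14
f 25 24 27
f 25 27 26
f 27 24 28
f 27 28 26
f 28 24 29
f 28 29 26
f 29 24 30
f 29 30 26
f 30 24 31
f 30 31 26
f 31 24 32
f 31 32 26
f 32 24 33
f 32 33 26
f 33 24 34
f 33 34 26
f 34 24 35
f 34 35 26
f 35 24 25
f 35 25 26
f 36 73 52
f 73 47 76
f 52 76 41
f 73 76 52
f 36 52 48
f 52 41 53
f 48 53 37
f 52 53 48
f 36 48 57
f 48 37 58
f 57 58 43
f 48 58 57
f 36 57 69
f 57 43 72
f 69 72 46
f 57 72 69
f 36 69 73
f 69 46 77
f 73 77 47
f 69 77 73
f 37 53 64
f 53 41 67
f 64 67 45
f 53 67 64
f 41 76 54
f 76 47 75
f 54 75 40
f 76 75 54
f 47 77 74
f 77 46 70
f 74 70 38
f 77 70 74
f 46 72 71
f 72 43 59
f 71 59 42
f 72 59 71
f 43 58 63
f 58 37 60
f 63 60 44
f 58 60 63
f 39 65 51
f 65 45 66
f 51 66 40
f 65 66 51
f 39 51 49
f 51 40 50
f 49 50 38
f 51 50 49
f 39 49 56
f 49 38 55
f 56 55 42
f 49 55 56
f 39 56 61
f 56 42 62
f 61 62 44
f 56 62 61
f 39 61 65
f 61 44 68
f 65 68 45
f 61 68 65
f 40 66 54
f 66 45 67
f 54 67 41
f 66 67 54
f 38 50 74
f 50 40 75
f 74 75 47
f 50 75 74
f 42 55 71
f 55 38 70
f 71 70 46
f 55 70 71
f 44 62 63
f 62 42 59
f 63 59 43
f 62 59 63
f 45 68 64
f 68 44 60
f 64 60 37
f 68 60 64



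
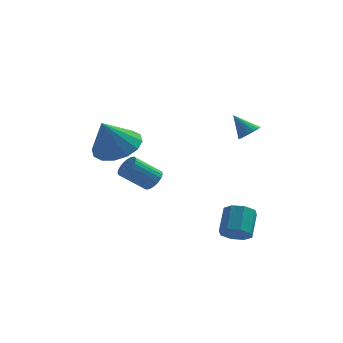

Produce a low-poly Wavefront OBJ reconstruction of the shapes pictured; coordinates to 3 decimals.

v 2.261 0.264 1.736
v 2.654 0.521 1.96
v 1.599 0.576 2.544
v 2.551 0.69 1.81
v 2.381 0.762 1.643
v 2.184 0.72 1.497
v 2.004 0.573 1.406
v 1.883 0.356 1.391
v 1.849 0.118 1.455
v 1.91 -0.087 1.583
v 2.051 -0.211 1.746
v 2.24 -0.226 1.908
v 2.434 -0.129 2.029
v 2.588 0.058 2.084
v 2.668 0.293 2.059
v 1.946 -2.506 -2.459
v 2.239 -2.138 -2.908
v 2.347 -1.226 -2.09
v 2.054 -1.594 -1.641
v 1.745 -2.081 -2.907
v 1.853 -1.168 -2.089
v 1.369 -2.272 -2.644
v 1.476 -1.36 -1.826
v 1.331 -2.601 -2.273
v 1.438 -1.688 -1.455
v 1.653 -2.874 -2.01
v 1.761 -1.962 -1.192
v 2.147 -2.932 -2.011
v 2.255 -2.019 -1.193
v 2.524 -2.74 -2.274
v 2.631 -1.828 -1.456
v 2.562 -2.412 -2.645
v 2.669 -1.499 -1.827
v -2.821 -0.081 1.01
v -2.299 -0.968 0.803
v -3.319 -0.699 2.41
v -1.944 -0.654 1.068
v -1.823 -0.186 1.317
v -1.97 0.31 1.484
v -2.345 0.701 1.524
v -2.848 0.883 1.426
v -3.344 0.807 1.216
v -3.699 0.492 0.951
v -3.82 0.025 0.702
v -3.673 -0.471 0.535
v -3.298 -0.863 0.495
v -2.795 -1.044 0.593
v -1.774 2.895 -2.048
v -1.386 2.753 -1.656
v -2.417 2.404 -0.76
v -2.806 2.545 -1.152
v -1.422 2.983 -1.608
v -2.454 2.633 -0.713
v -1.52 3.197 -1.637
v -2.551 2.847 -0.741
v -1.661 3.359 -1.737
v -2.693 3.009 -0.841
v -1.822 3.44 -1.89
v -2.854 3.091 -0.994
v -1.975 3.428 -2.071
v -3.006 3.078 -1.175
v -2.093 3.323 -2.248
v -3.124 2.974 -1.352
v -2.156 3.144 -2.39
v -3.187 2.795 -1.494
v -2.153 2.922 -2.473
v -3.184 2.573 -1.577
v -2.084 2.695 -2.483
v -3.116 2.346 -1.587
v -1.962 2.503 -2.417
v -2.994 2.154 -1.521
v -1.808 2.379 -2.288
v -2.839 2.029 -1.392
v -1.647 2.343 -2.117
v -2.679 1.994 -1.221
v -1.509 2.403 -1.934
v -2.54 2.054 -1.038
v -1.416 2.548 -1.771
v -2.448 2.199 -0.875
f 2 1 4
f 2 4 3
f 4 1 5
f 4 5 3
f 5 1 6
f 5 6 3
f 6 1 7
f 6 7 3
f 7 1 8
f 7 8 3
f 8 1 9
f 8 9 3
f 9 1 10
f 9 10 3
f 10 1 11
f 10 11 3
f 11 1 12
f 11 12 3
f 12 1 13
f 12 13 3
f 13 1 14
f 13 14 3
f 14 1 15
f 14 15 3
f 15 1 2
f 15 2 3
f 17 16 20
f 17 20 18
f 18 20 21
f 18 21 19
f 20 16 22
f 20 22 21
f 21 22 23
f 21 23 19
f 22 16 24
f 22 24 23
f 23 24 25
f 23 25 19
f 24 16 26
f 24 26 25
f 25 26 27
f 25 27 19
f 26 16 28
f 26 28 27
f 27 28 29
f 27 29 19
f 28 16 30
f 28 30 29
f 29 30 31
f 29 31 19
f 30 16 32
f 30 32 31
f 31 32 33
f 31 33 19
f 32 16 17
f 32 17 33
f 33 17 18
f 33 18 19
f 35 34 37
f 35 37 36
f 37 34 38
f 37 38 36
f 38 34 39
f 38 39 36
f 39 34 40
f 39 40 36
f 40 34 41
f 40 41 36
f 41 34 42
f 41 42 36
f 42 34 43
f 42 43 36
f 43 34 44
f 43 44 36
f 44 34 45
f 44 45 36
f 45 34 46
f 45 46 36
f 46 34 47
f 46 47 36
f 47 34 35
f 47 35 36
f 49 48 52
f 49 52 50
f 50 52 53
f 50 53 51
f 52 48 54
f 52 54 53
f 53 54 55
f 53 55 51
f 54 48 56
f 54 56 55
f 55 56 57
f 55 57 51
f 56 48 58
f 56 58 57
f 57 58 59
f 57 59 51
f 58 48 60
f 58 60 59
f 59 60 61
f 59 61 51
f 60 48 62
f 60 62 61
f 61 62 63
f 61 63 51
f 62 48 64
f 62 64 63
f 63 64 65
f 63 65 51
f 64 48 66
f 64 66 65
f 65 66 67
f 65 67 51
f 66 48 68
f 66 68 67
f 67 68 69
f 67 69 51
f 68 48 70
f 68 70 69
f 69 70 71
f 69 71 51
f 70 48 72
f 70 72 71
f 71 72 73
f 71 73 51
f 72 48 74
f 72 74 73
f 73 74 75
f 73 75 51
f 74 48 76
f 74 76 75
f 75 76 77
f 75 77 51
f 76 48 78
f 76 78 77
f 77 78 79
f 77 79 51
f 78 48 49
f 78 49 79
f 79 49 50
f 79 50 51



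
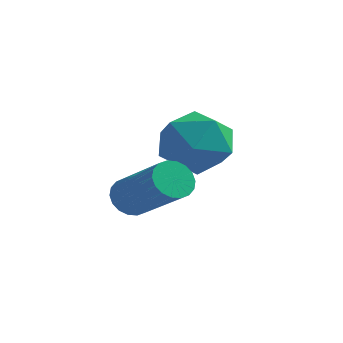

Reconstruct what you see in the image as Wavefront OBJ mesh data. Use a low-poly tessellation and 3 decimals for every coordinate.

v 2.876 -2.859 -2.584
v 3.118 -3.012 -3.018
v 4.427 -3.514 -2.11
v 4.184 -3.361 -1.676
v 3.187 -2.792 -2.995
v 4.495 -3.294 -2.087
v 3.194 -2.585 -2.891
v 4.502 -3.087 -1.983
v 3.138 -2.433 -2.726
v 4.446 -2.935 -1.818
v 3.03 -2.365 -2.533
v 4.338 -2.867 -1.625
v 2.891 -2.395 -2.35
v 4.2 -2.897 -1.442
v 2.75 -2.517 -2.213
v 4.058 -3.019 -1.305
v 2.633 -2.706 -2.15
v 3.942 -3.208 -1.242
v 2.565 -2.926 -2.173
v 3.873 -3.428 -1.265
v 2.558 -3.133 -2.277
v 3.866 -3.635 -1.369
v 2.614 -3.285 -2.442
v 3.922 -3.787 -1.534
v 2.722 -3.353 -2.635
v 4.03 -3.855 -1.727
v 2.86 -3.323 -2.818
v 4.169 -3.825 -1.91
v 3.002 -3.201 -2.955
v 4.31 -3.703 -2.047
v 2.592 -1.096 -1.289
v 3.123 -0.331 -1.551
v 3.877 -1.989 -1.289
v 4.408 -1.224 -1.551
v 4.018 -1.262 -0.667
v 3.223 -0.71 -0.667
v 3.777 -1.61 -2.173
v 2.982 -1.058 -2.173
v 3.855 -0.649 -2.097
v 4.004 -0.434 -1.166
v 2.996 -1.886 -1.674
v 3.145 -1.671 -0.743
f 2 1 5
f 2 5 3
f 3 5 6
f 3 6 4
f 5 1 7
f 5 7 6
f 6 7 8
f 6 8 4
f 7 1 9
f 7 9 8
f 8 9 10
f 8 10 4
f 9 1 11
f 9 11 10
f 10 11 12
f 10 12 4
f 11 1 13
f 11 13 12
f 12 13 14
f 12 14 4
f 13 1 15
f 13 15 14
f 14 15 16
f 14 16 4
f 15 1 17
f 15 17 16
f 16 17 18
f 16 18 4
f 17 1 19
f 17 19 18
f 18 19 20
f 18 20 4
f 19 1 21
f 19 21 20
f 20 21 22
f 20 22 4
f 21 1 23
f 21 23 22
f 22 23 24
f 22 24 4
f 23 1 25
f 23 25 24
f 24 25 26
f 24 26 4
f 25 1 27
f 25 27 26
f 26 27 28
f 26 28 4
f 27 1 29
f 27 29 28
f 28 29 30
f 28 30 4
f 29 1 2
f 29 2 30
f 30 2 3
f 30 3 4
f 31 42 36
f 31 36 32
f 31 32 38
f 31 38 41
f 31 41 42
f 32 36 40
f 36 42 35
f 42 41 33
f 41 38 37
f 38 32 39
f 34 40 35
f 34 35 33
f 34 33 37
f 34 37 39
f 34 39 40
f 35 40 36
f 33 35 42
f 37 33 41
f 39 37 38
f 40 39 32



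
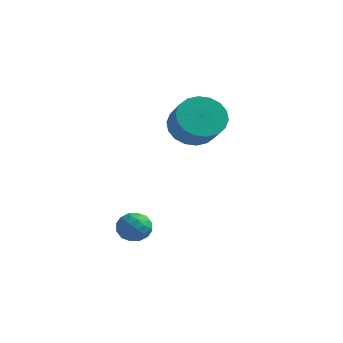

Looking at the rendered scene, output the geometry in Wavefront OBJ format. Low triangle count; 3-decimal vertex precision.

v 2.249 1.244 0.06
v 3.096 1.833 -0.182
v 3.878 1.086 0.738
v 3.031 0.496 0.98
v 2.902 2.071 0.177
v 3.684 1.323 1.096
v 2.578 2.144 0.512
v 3.36 1.397 1.432
v 2.189 2.04 0.758
v 2.971 1.292 1.677
v 1.812 1.777 0.865
v 2.594 1.03 1.785
v 1.521 1.409 0.813
v 2.304 0.662 1.733
v 1.375 1.008 0.612
v 2.157 0.261 1.532
v 1.402 0.654 0.302
v 2.184 -0.093 1.222
v 1.596 0.417 -0.056
v 2.378 -0.331 0.863
v 1.92 0.343 -0.392
v 2.702 -0.404 0.528
v 2.309 0.448 -0.637
v 3.091 -0.3 0.282
v 2.686 0.71 -0.745
v 3.468 -0.037 0.175
v 2.976 1.078 -0.693
v 3.759 0.331 0.227
v 3.123 1.479 -0.492
v 3.905 0.732 0.428
v 1.268 -2.24 -3.573
v 1.664 -1.923 -4.121
v 1.736 -3.317 -3.859
v 2.132 -3 -4.407
v 2.3 -2.857 -3.693
v 2.011 -2.191 -3.517
v 1.389 -3.049 -4.463
v 1.1 -2.383 -4.287
v 1.739 -2.423 -4.671
v 2.302 -2.304 -4.195
v 1.098 -2.936 -3.785
v 1.661 -2.817 -3.309
v 1.425 -1.987 -3.822
v 1.975 -3.253 -4.158
v 2.074 -3.169 -3.739
v 2.306 -2.983 -4.061
v 1.629 -2.145 -3.467
v 1.862 -1.959 -3.789
v 2.236 -2.507 -3.538
v 1.538 -3.281 -4.191
v 1.771 -3.095 -4.513
v 1.094 -2.257 -3.919
v 1.326 -2.071 -4.241
v 1.164 -2.733 -4.442
v 1.702 -2.095 -4.467
v 1.976 -2.727 -4.635
v 1.54 -2.756 -4.668
v 1.37 -2.365 -4.565
v 2.033 -2.025 -4.188
v 2.307 -2.658 -4.356
v 2.406 -2.574 -3.936
v 2.237 -2.183 -3.833
v 2.077 -2.319 -4.511
v 1.093 -2.582 -3.624
v 1.367 -3.215 -3.792
v 1.163 -3.057 -4.147
v 0.994 -2.666 -4.044
v 1.424 -2.513 -3.345
v 1.698 -3.145 -3.513
v 2.03 -2.875 -3.415
v 1.86 -2.484 -3.312
v 1.323 -2.921 -3.469
f 2 1 5
f 2 5 3
f 3 5 6
f 3 6 4
f 5 1 7
f 5 7 6
f 6 7 8
f 6 8 4
f 7 1 9
f 7 9 8
f 8 9 10
f 8 10 4
f 9 1 11
f 9 11 10
f 10 11 12
f 10 12 4
f 11 1 13
f 11 13 12
f 12 13 14
f 12 14 4
f 13 1 15
f 13 15 14
f 14 15 16
f 14 16 4
f 15 1 17
f 15 17 16
f 16 17 18
f 16 18 4
f 17 1 19
f 17 19 18
f 18 19 20
f 18 20 4
f 19 1 21
f 19 21 20
f 20 21 22
f 20 22 4
f 21 1 23
f 21 23 22
f 22 23 24
f 22 24 4
f 23 1 25
f 23 25 24
f 24 25 26
f 24 26 4
f 25 1 27
f 25 27 26
f 26 27 28
f 26 28 4
f 27 1 29
f 27 29 28
f 28 29 30
f 28 30 4
f 29 1 2
f 29 2 30
f 30 2 3
f 30 3 4
f 31 68 47
f 68 42 71
f 47 71 36
f 68 71 47
f 31 47 43
f 47 36 48
f 43 48 32
f 47 48 43
f 31 43 52
f 43 32 53
f 52 53 38
f 43 53 52
f 31 52 64
f 52 38 67
f 64 67 41
f 52 67 64
f 31 64 68
f 64 41 72
f 68 72 42
f 64 72 68
f 32 48 59
f 48 36 62
f 59 62 40
f 48 62 59
f 36 71 49
f 71 42 70
f 49 70 35
f 71 70 49
f 42 72 69
f 72 41 65
f 69 65 33
f 72 65 69
f 41 67 66
f 67 38 54
f 66 54 37
f 67 54 66
f 38 53 58
f 53 32 55
f 58 55 39
f 53 55 58
f 34 60 46
f 60 40 61
f 46 61 35
f 60 61 46
f 34 46 44
f 46 35 45
f 44 45 33
f 46 45 44
f 34 44 51
f 44 33 50
f 51 50 37
f 44 50 51
f 34 51 56
f 51 37 57
f 56 57 39
f 51 57 56
f 34 56 60
f 56 39 63
f 60 63 40
f 56 63 60
f 35 61 49
f 61 40 62
f 49 62 36
f 61 62 49
f 33 45 69
f 45 35 70
f 69 70 42
f 45 70 69
f 37 50 66
f 50 33 65
f 66 65 41
f 50 65 66
f 39 57 58
f 57 37 54
f 58 54 38
f 57 54 58
f 40 63 59
f 63 39 55
f 59 55 32
f 63 55 59



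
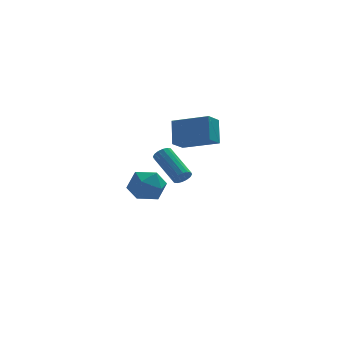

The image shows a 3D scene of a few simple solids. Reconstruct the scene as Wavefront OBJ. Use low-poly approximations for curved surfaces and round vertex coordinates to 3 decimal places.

v -1.797 4.386 -1.747
v -0.828 4.426 -1.156
v -1.492 2.614 -2.124
v -0.523 2.654 -1.533
v -1.521 2.732 -0.995
v -1.709 3.827 -0.762
v -0.611 3.213 -2.518
v -0.799 4.308 -2.285
v -0.095 3.701 -1.632
v -0.658 3.404 -0.691
v -1.662 3.636 -2.589
v -2.225 3.339 -1.648
v -0.353 -0.196 2.81
v -0.255 0.717 4.009
v 0.257 0.488 2.239
v 0.356 1.401 3.437
v 1.324 -1.181 3.423
v 1.423 -0.268 4.621
v 1.935 -0.497 2.851
v 2.033 0.416 4.05
v -0.318 -3.495 1.96
v 0.151 -3.335 2.08
v -0.613 -1.845 3.08
v -1.082 -2.005 2.96
v 0.093 -3.212 1.853
v -0.671 -1.723 2.853
v -0.075 -3.166 1.655
v -0.839 -1.676 2.655
v -0.309 -3.207 1.539
v -1.073 -1.718 2.539
v -0.545 -3.326 1.535
v -1.308 -1.836 2.535
v -0.72 -3.49 1.646
v -1.484 -2 2.646
v -0.787 -3.655 1.84
v -1.551 -2.165 2.84
v -0.729 -3.777 2.067
v -1.493 -2.288 3.067
v -0.561 -3.824 2.265
v -1.325 -2.334 3.265
v -0.327 -3.782 2.381
v -1.091 -2.293 3.381
v -0.092 -3.664 2.385
v -0.855 -2.174 3.385
v 0.084 -3.5 2.274
v -0.68 -2.01 3.274
f 1 12 6
f 1 6 2
f 1 2 8
f 1 8 11
f 1 11 12
f 2 6 10
f 6 12 5
f 12 11 3
f 11 8 7
f 8 2 9
f 4 10 5
f 4 5 3
f 4 3 7
f 4 7 9
f 4 9 10
f 5 10 6
f 3 5 12
f 7 3 11
f 9 7 8
f 10 9 2
f 14 16 13
f 17 14 13
f 13 16 15
f 15 17 13
f 14 20 16
f 18 14 17
f 18 20 14
f 16 20 15
f 19 17 15
f 15 20 19
f 19 18 17
f 20 18 19
f 22 21 25
f 22 25 23
f 23 25 26
f 23 26 24
f 25 21 27
f 25 27 26
f 26 27 28
f 26 28 24
f 27 21 29
f 27 29 28
f 28 29 30
f 28 30 24
f 29 21 31
f 29 31 30
f 30 31 32
f 30 32 24
f 31 21 33
f 31 33 32
f 32 33 34
f 32 34 24
f 33 21 35
f 33 35 34
f 34 35 36
f 34 36 24
f 35 21 37
f 35 37 36
f 36 37 38
f 36 38 24
f 37 21 39
f 37 39 38
f 38 39 40
f 38 40 24
f 39 21 41
f 39 41 40
f 40 41 42
f 40 42 24
f 41 21 43
f 41 43 42
f 42 43 44
f 42 44 24
f 43 21 45
f 43 45 44
f 44 45 46
f 44 46 24
f 45 21 22
f 45 22 46
f 46 22 23
f 46 23 24



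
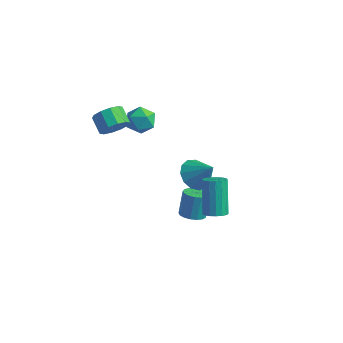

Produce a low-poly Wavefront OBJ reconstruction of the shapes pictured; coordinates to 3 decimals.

v 3.411 -0.754 0.423
v 3.697 -1.21 0.822
v 3.036 -0.141 2.517
v 2.749 0.314 2.117
v 3.928 -0.993 0.775
v 3.267 0.076 2.47
v 4.041 -0.721 0.647
v 3.38 0.348 2.342
v 4.009 -0.457 0.468
v 3.348 0.612 2.163
v 3.84 -0.261 0.279
v 3.179 0.808 1.974
v 3.573 -0.178 0.122
v 2.912 0.891 1.817
v 3.269 -0.227 0.035
v 2.607 0.842 1.729
v 2.997 -0.397 0.036
v 2.335 0.672 1.731
v 2.82 -0.649 0.125
v 2.158 0.42 1.82
v 2.778 -0.925 0.283
v 2.117 0.144 1.978
v 2.881 -1.162 0.473
v 2.22 -0.093 2.168
v 3.106 -1.305 0.651
v 2.444 -0.237 2.346
v 3.4 -1.323 0.777
v 2.739 -0.254 2.472
v -0.171 3.501 -2.073
v 0.604 3.401 -2.743
v 0.911 3.539 -0.827
v 0.514 3.971 -2.682
v 0.205 4.392 -2.427
v -0.222 4.529 -2.06
v -0.634 4.341 -1.697
v -0.898 3.885 -1.453
v -0.932 3.308 -1.406
v -0.724 2.792 -1.57
v -0.34 2.501 -1.895
v 0.097 2.527 -2.275
v 0.449 2.863 -2.592
v 0.563 1.883 -3.893
v 1.153 2.332 -4.062
v 1.026 3.005 -2.716
v 0.437 2.557 -2.547
v 0.865 2.518 -4.182
v 0.738 3.192 -2.837
v 0.508 2.559 -4.236
v 0.381 3.232 -2.891
v 0.163 2.445 -4.212
v 0.036 3.119 -2.866
v -0.09 2.202 -4.114
v -0.217 2.876 -2.769
v -0.193 1.887 -3.966
v -0.32 2.56 -2.62
v -0.123 1.57 -3.801
v -0.25 2.244 -2.455
v 0.104 1.325 -3.657
v -0.023 1.999 -2.311
v 0.437 1.208 -3.567
v 0.31 1.882 -2.221
v 0.798 1.246 -3.552
v 0.671 1.919 -2.206
v 1.106 1.43 -3.614
v 0.979 2.103 -2.269
v 1.289 1.717 -3.741
v 1.162 2.391 -2.396
v 1.306 2.043 -3.902
v 1.18 2.716 -2.557
v -4.216 4.72 0.691
v -3.352 4.557 1.041
v -4.388 3.223 0.419
v -3.524 3.06 0.769
v -4.224 3.335 1.344
v -4.117 4.26 1.512
v -3.623 3.52 -0.052
v -3.516 4.445 0.116
v -2.985 3.815 0.582
v -3.357 3.701 1.445
v -4.383 4.079 0.015
v -4.755 3.965 0.878
v -3.291 0.329 3.467
v -2.734 0.565 4.092
v -3.532 1.107 4.599
v -4.089 0.871 3.973
v -2.722 0.942 3.708
v -3.521 1.483 4.215
v -2.928 1.084 3.232
v -3.726 1.626 3.739
v -3.272 0.938 2.846
v -4.071 1.48 3.353
v -3.623 0.56 2.696
v -4.422 1.101 3.203
v -3.848 0.093 2.841
v -4.646 0.635 3.348
v -3.859 -0.283 3.225
v -4.658 0.258 3.732
v -3.654 -0.426 3.701
v -4.452 0.116 4.208
v -3.309 -0.28 4.087
v -4.108 0.262 4.594
v -2.958 0.099 4.237
v -3.757 0.64 4.744
f 2 1 5
f 2 5 3
f 3 5 6
f 3 6 4
f 5 1 7
f 5 7 6
f 6 7 8
f 6 8 4
f 7 1 9
f 7 9 8
f 8 9 10
f 8 10 4
f 9 1 11
f 9 11 10
f 10 11 12
f 10 12 4
f 11 1 13
f 11 13 12
f 12 13 14
f 12 14 4
f 13 1 15
f 13 15 14
f 14 15 16
f 14 16 4
f 15 1 17
f 15 17 16
f 16 17 18
f 16 18 4
f 17 1 19
f 17 19 18
f 18 19 20
f 18 20 4
f 19 1 21
f 19 21 20
f 20 21 22
f 20 22 4
f 21 1 23
f 21 23 22
f 22 23 24
f 22 24 4
f 23 1 25
f 23 25 24
f 24 25 26
f 24 26 4
f 25 1 27
f 25 27 26
f 26 27 28
f 26 28 4
f 27 1 2
f 27 2 28
f 28 2 3
f 28 3 4
f 30 29 32
f 30 32 31
f 32 29 33
f 32 33 31
f 33 29 34
f 33 34 31
f 34 29 35
f 34 35 31
f 35 29 36
f 35 36 31
f 36 29 37
f 36 37 31
f 37 29 38
f 37 38 31
f 38 29 39
f 38 39 31
f 39 29 40
f 39 40 31
f 40 29 41
f 40 41 31
f 41 29 30
f 41 30 31
f 43 42 46
f 43 46 44
f 44 46 47
f 44 47 45
f 46 42 48
f 46 48 47
f 47 48 49
f 47 49 45
f 48 42 50
f 48 50 49
f 49 50 51
f 49 51 45
f 50 42 52
f 50 52 51
f 51 52 53
f 51 53 45
f 52 42 54
f 52 54 53
f 53 54 55
f 53 55 45
f 54 42 56
f 54 56 55
f 55 56 57
f 55 57 45
f 56 42 58
f 56 58 57
f 57 58 59
f 57 59 45
f 58 42 60
f 58 60 59
f 59 60 61
f 59 61 45
f 60 42 62
f 60 62 61
f 61 62 63
f 61 63 45
f 62 42 64
f 62 64 63
f 63 64 65
f 63 65 45
f 64 42 66
f 64 66 65
f 65 66 67
f 65 67 45
f 66 42 68
f 66 68 67
f 67 68 69
f 67 69 45
f 68 42 43
f 68 43 69
f 69 43 44
f 69 44 45
f 70 81 75
f 70 75 71
f 70 71 77
f 70 77 80
f 70 80 81
f 71 75 79
f 75 81 74
f 81 80 72
f 80 77 76
f 77 71 78
f 73 79 74
f 73 74 72
f 73 72 76
f 73 76 78
f 73 78 79
f 74 79 75
f 72 74 81
f 76 72 80
f 78 76 77
f 79 78 71
f 83 82 86
f 83 86 84
f 84 86 87
f 84 87 85
f 86 82 88
f 86 88 87
f 87 88 89
f 87 89 85
f 88 82 90
f 88 90 89
f 89 90 91
f 89 91 85
f 90 82 92
f 90 92 91
f 91 92 93
f 91 93 85
f 92 82 94
f 92 94 93
f 93 94 95
f 93 95 85
f 94 82 96
f 94 96 95
f 95 96 97
f 95 97 85
f 96 82 98
f 96 98 97
f 97 98 99
f 97 99 85
f 98 82 100
f 98 100 99
f 99 100 101
f 99 101 85
f 100 82 102
f 100 102 101
f 101 102 103
f 101 103 85
f 102 82 83
f 102 83 103
f 103 83 84
f 103 84 85



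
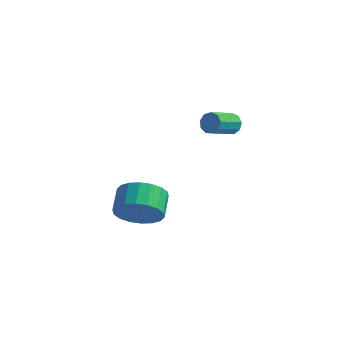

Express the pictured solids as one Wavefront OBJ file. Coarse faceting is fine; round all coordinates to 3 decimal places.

v -3.527 -1.002 -2.63
v -2.745 -0.922 -2.152
v -3.192 -0.157 -1.551
v -3.973 -0.238 -2.03
v -2.694 -0.653 -2.456
v -3.14 0.112 -1.856
v -2.807 -0.453 -2.795
v -3.254 0.312 -2.195
v -3.063 -0.362 -3.101
v -3.51 0.403 -2.501
v -3.411 -0.398 -3.314
v -3.858 0.367 -2.714
v -3.782 -0.554 -3.392
v -4.229 0.211 -2.791
v -4.102 -0.798 -3.318
v -4.549 -0.033 -2.718
v -4.308 -1.083 -3.109
v -4.755 -0.318 -2.508
v -4.36 -1.352 -2.804
v -4.806 -0.587 -2.204
v -4.246 -1.552 -2.465
v -4.693 -0.787 -1.865
v -3.99 -1.643 -2.159
v -4.437 -0.878 -1.559
v -3.642 -1.607 -1.946
v -4.089 -0.842 -1.346
v -3.271 -1.451 -1.869
v -3.718 -0.686 -1.268
v -2.951 -1.207 -1.942
v -3.398 -0.442 -1.342
v -3.443 4.158 -0.015
v -3.204 4.283 0.406
v -3.319 3.187 0.797
v -3.557 3.062 0.375
v -3.541 4.332 0.443
v -3.655 3.235 0.834
v -3.831 4.299 0.266
v -3.946 3.203 0.657
v -3.94 4.201 -0.043
v -4.055 3.104 0.348
v -3.816 4.082 -0.339
v -3.931 2.985 0.052
v -3.517 3.999 -0.484
v -3.632 2.903 -0.093
v -3.184 3.991 -0.409
v -3.299 2.894 -0.018
v -2.971 4.061 -0.15
v -3.086 2.964 0.24
v -2.979 4.176 0.172
v -3.094 3.08 0.562
f 2 1 5
f 2 5 3
f 3 5 6
f 3 6 4
f 5 1 7
f 5 7 6
f 6 7 8
f 6 8 4
f 7 1 9
f 7 9 8
f 8 9 10
f 8 10 4
f 9 1 11
f 9 11 10
f 10 11 12
f 10 12 4
f 11 1 13
f 11 13 12
f 12 13 14
f 12 14 4
f 13 1 15
f 13 15 14
f 14 15 16
f 14 16 4
f 15 1 17
f 15 17 16
f 16 17 18
f 16 18 4
f 17 1 19
f 17 19 18
f 18 19 20
f 18 20 4
f 19 1 21
f 19 21 20
f 20 21 22
f 20 22 4
f 21 1 23
f 21 23 22
f 22 23 24
f 22 24 4
f 23 1 25
f 23 25 24
f 24 25 26
f 24 26 4
f 25 1 27
f 25 27 26
f 26 27 28
f 26 28 4
f 27 1 29
f 27 29 28
f 28 29 30
f 28 30 4
f 29 1 2
f 29 2 30
f 30 2 3
f 30 3 4
f 32 31 35
f 32 35 33
f 33 35 36
f 33 36 34
f 35 31 37
f 35 37 36
f 36 37 38
f 36 38 34
f 37 31 39
f 37 39 38
f 38 39 40
f 38 40 34
f 39 31 41
f 39 41 40
f 40 41 42
f 40 42 34
f 41 31 43
f 41 43 42
f 42 43 44
f 42 44 34
f 43 31 45
f 43 45 44
f 44 45 46
f 44 46 34
f 45 31 47
f 45 47 46
f 46 47 48
f 46 48 34
f 47 31 49
f 47 49 48
f 48 49 50
f 48 50 34
f 49 31 32
f 49 32 50
f 50 32 33
f 50 33 34



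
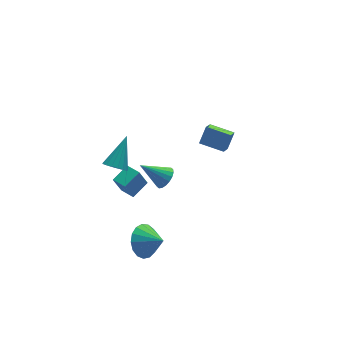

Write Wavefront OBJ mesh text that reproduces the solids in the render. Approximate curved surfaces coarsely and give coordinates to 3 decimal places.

v 1.859 3.442 -0.811
v 2.39 3.798 -0.017
v 2.383 4.088 -1.451
v 2.915 4.444 -0.657
v 2.765 2.516 -1.003
v 3.297 2.872 -0.209
v 3.29 3.162 -1.643
v 3.821 3.518 -0.849
v -2.757 -0.418 -2.949
v -2.245 0.28 -2.557
v -2.123 -1.242 -2.311
v -2.597 0.23 -2.273
v -2.985 0.031 -2.144
v -3.321 -0.27 -2.199
v -3.527 -0.606 -2.426
v -3.558 -0.898 -2.773
v -3.405 -1.08 -3.16
v -3.104 -1.111 -3.499
v -2.723 -0.983 -3.712
v -2.35 -0.726 -3.751
v -2.071 -0.398 -3.605
v -1.948 -0.074 -3.31
v -2.011 0.17 -2.932
v -1.822 3.156 -3.462
v -2.259 3.152 -2.355
v -2.123 3.964 -3.578
v -2.559 3.96 -2.471
v -0.881 3.56 -3.089
v -1.317 3.556 -1.982
v -1.181 4.368 -3.205
v -1.618 4.364 -2.098
v -3.718 0.668 2.519
v -3.337 0.855 2.067
v -2.742 1.532 3.701
v -3.542 1.069 2.08
v -3.788 1.191 2.194
v -4.017 1.194 2.382
v -4.178 1.075 2.601
v -4.234 0.864 2.802
v -4.171 0.607 2.937
v -4.005 0.365 2.977
v -3.773 0.192 2.912
v -3.528 0.128 2.757
v -3.327 0.188 2.547
v -3.215 0.358 2.331
v -3.219 0.599 2.157
v -0.593 2.04 -1.232
v -0.138 2.108 -0.773
v -1.667 2.6 -0.248
v -0.13 2.363 -0.91
v -0.214 2.554 -1.111
v -0.373 2.643 -1.335
v -0.576 2.612 -1.539
v -0.782 2.468 -1.682
v -0.951 2.24 -1.736
v -1.049 1.971 -1.69
v -1.056 1.717 -1.553
v -0.972 1.526 -1.353
v -0.813 1.437 -1.128
v -0.61 1.467 -0.924
v -0.404 1.611 -0.781
v -0.235 1.84 -0.727
f 2 4 1
f 5 2 1
f 1 4 3
f 3 5 1
f 2 8 4
f 6 2 5
f 6 8 2
f 4 8 3
f 7 5 3
f 3 8 7
f 7 6 5
f 8 6 7
f 10 9 12
f 10 12 11
f 12 9 13
f 12 13 11
f 13 9 14
f 13 14 11
f 14 9 15
f 14 15 11
f 15 9 16
f 15 16 11
f 16 9 17
f 16 17 11
f 17 9 18
f 17 18 11
f 18 9 19
f 18 19 11
f 19 9 20
f 19 20 11
f 20 9 21
f 20 21 11
f 21 9 22
f 21 22 11
f 22 9 23
f 22 23 11
f 23 9 10
f 23 10 11
f 25 27 24
f 28 25 24
f 24 27 26
f 26 28 24
f 25 31 27
f 29 25 28
f 29 31 25
f 27 31 26
f 30 28 26
f 26 31 30
f 30 29 28
f 31 29 30
f 33 32 35
f 33 35 34
f 35 32 36
f 35 36 34
f 36 32 37
f 36 37 34
f 37 32 38
f 37 38 34
f 38 32 39
f 38 39 34
f 39 32 40
f 39 40 34
f 40 32 41
f 40 41 34
f 41 32 42
f 41 42 34
f 42 32 43
f 42 43 34
f 43 32 44
f 43 44 34
f 44 32 45
f 44 45 34
f 45 32 46
f 45 46 34
f 46 32 33
f 46 33 34
f 48 47 50
f 48 50 49
f 50 47 51
f 50 51 49
f 51 47 52
f 51 52 49
f 52 47 53
f 52 53 49
f 53 47 54
f 53 54 49
f 54 47 55
f 54 55 49
f 55 47 56
f 55 56 49
f 56 47 57
f 56 57 49
f 57 47 58
f 57 58 49
f 58 47 59
f 58 59 49
f 59 47 60
f 59 60 49
f 60 47 61
f 60 61 49
f 61 47 62
f 61 62 49
f 62 47 48
f 62 48 49



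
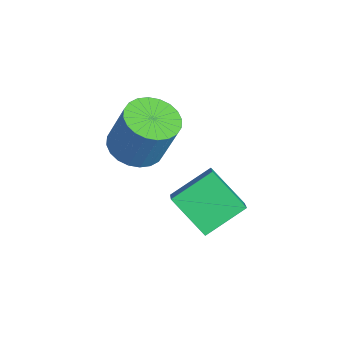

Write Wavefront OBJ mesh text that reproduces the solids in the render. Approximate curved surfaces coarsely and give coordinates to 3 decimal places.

v -2.993 -1.172 -1.351
v -2.286 -0.474 -1.749
v -1.721 0.049 0.173
v -2.427 -0.648 0.571
v -2.626 -0.234 -1.714
v -2.061 0.289 0.208
v -3.022 -0.137 -1.624
v -2.457 0.386 0.298
v -3.413 -0.198 -1.492
v -2.848 0.325 0.429
v -3.741 -0.407 -1.339
v -3.176 0.116 0.583
v -3.954 -0.732 -1.187
v -3.389 -0.209 0.734
v -4.022 -1.124 -1.061
v -3.456 -0.601 0.86
v -3.932 -1.524 -0.979
v -3.367 -1.001 0.943
v -3.699 -1.869 -0.953
v -3.134 -1.346 0.969
v -3.359 -2.109 -0.988
v -2.794 -1.586 0.934
v -2.963 -2.206 -1.078
v -2.398 -1.683 0.844
v -2.572 -2.145 -1.209
v -2.007 -1.622 0.712
v -2.244 -1.936 -1.363
v -1.679 -1.413 0.559
v -2.031 -1.611 -1.514
v -1.466 -1.088 0.407
v -1.964 -1.219 -1.64
v -1.398 -0.696 0.281
v -2.053 -0.819 -1.723
v -1.488 -0.296 0.199
v 0.605 0.495 -3.126
v -0.467 -0.449 -1.951
v 0.227 2.003 -2.259
v -0.846 1.059 -1.084
v 1.746 0.281 -2.256
v 0.673 -0.663 -1.081
v 1.367 1.789 -1.389
v 0.295 0.845 -0.214
f 2 1 5
f 2 5 3
f 3 5 6
f 3 6 4
f 5 1 7
f 5 7 6
f 6 7 8
f 6 8 4
f 7 1 9
f 7 9 8
f 8 9 10
f 8 10 4
f 9 1 11
f 9 11 10
f 10 11 12
f 10 12 4
f 11 1 13
f 11 13 12
f 12 13 14
f 12 14 4
f 13 1 15
f 13 15 14
f 14 15 16
f 14 16 4
f 15 1 17
f 15 17 16
f 16 17 18
f 16 18 4
f 17 1 19
f 17 19 18
f 18 19 20
f 18 20 4
f 19 1 21
f 19 21 20
f 20 21 22
f 20 22 4
f 21 1 23
f 21 23 22
f 22 23 24
f 22 24 4
f 23 1 25
f 23 25 24
f 24 25 26
f 24 26 4
f 25 1 27
f 25 27 26
f 26 27 28
f 26 28 4
f 27 1 29
f 27 29 28
f 28 29 30
f 28 30 4
f 29 1 31
f 29 31 30
f 30 31 32
f 30 32 4
f 31 1 33
f 31 33 32
f 32 33 34
f 32 34 4
f 33 1 2
f 33 2 34
f 34 2 3
f 34 3 4
f 36 38 35
f 39 36 35
f 35 38 37
f 37 39 35
f 36 42 38
f 40 36 39
f 40 42 36
f 38 42 37
f 41 39 37
f 37 42 41
f 41 40 39
f 42 40 41



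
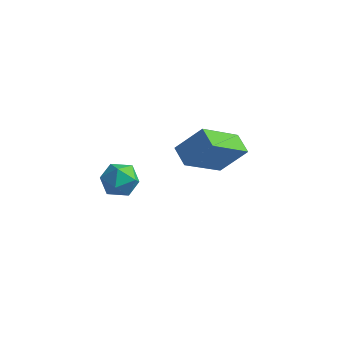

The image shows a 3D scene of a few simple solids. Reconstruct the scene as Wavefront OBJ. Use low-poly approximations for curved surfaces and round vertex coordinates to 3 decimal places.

v 3.355 3.717 -0.358
v 2.769 2.264 0.836
v 4.137 4.187 0.596
v 3.551 2.733 1.79
v 3.969 3.247 -0.63
v 3.383 1.793 0.564
v 4.751 3.716 0.324
v 4.165 2.263 1.518
v 1.868 -0.351 1.682
v 2.155 -0.013 1.134
v 2.545 -1.247 1.486
v 2.832 -0.909 0.938
v 2.954 -0.684 1.594
v 2.536 -0.13 1.716
v 2.164 -1.13 0.904
v 1.746 -0.576 1.026
v 2.339 -0.495 0.654
v 2.827 -0.219 1.08
v 1.873 -1.041 1.54
v 2.361 -0.765 1.966
f 2 4 1
f 5 2 1
f 1 4 3
f 3 5 1
f 2 8 4
f 6 2 5
f 6 8 2
f 4 8 3
f 7 5 3
f 3 8 7
f 7 6 5
f 8 6 7
f 9 20 14
f 9 14 10
f 9 10 16
f 9 16 19
f 9 19 20
f 10 14 18
f 14 20 13
f 20 19 11
f 19 16 15
f 16 10 17
f 12 18 13
f 12 13 11
f 12 11 15
f 12 15 17
f 12 17 18
f 13 18 14
f 11 13 20
f 15 11 19
f 17 15 16
f 18 17 10



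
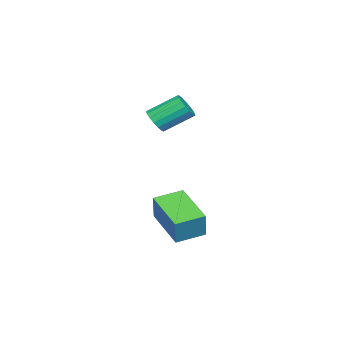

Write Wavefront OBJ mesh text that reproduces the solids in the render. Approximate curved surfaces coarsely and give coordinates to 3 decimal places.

v 2.099 -4.204 2.457
v 2.415 -4.395 2.93
v 1.858 -3.327 3.735
v 1.541 -3.136 3.263
v 2.59 -4.207 2.801
v 2.032 -3.139 3.607
v 2.653 -4.019 2.594
v 2.095 -2.95 3.4
v 2.588 -3.872 2.356
v 2.03 -2.804 3.161
v 2.412 -3.802 2.14
v 1.854 -2.733 2.946
v 2.163 -3.824 1.998
v 1.606 -2.755 2.803
v 1.9 -3.933 1.96
v 1.343 -2.865 2.766
v 1.683 -4.105 2.037
v 1.125 -3.036 2.842
v 1.561 -4.299 2.209
v 1.003 -3.23 3.015
v 1.562 -4.471 2.439
v 1.004 -3.402 3.245
v 1.686 -4.582 2.673
v 1.128 -3.514 3.478
v 1.905 -4.607 2.857
v 1.347 -3.538 3.663
v 2.168 -4.54 2.95
v 1.61 -3.471 3.756
v 2.653 -2.786 -1.716
v 3.055 -2.644 -0.583
v 3.887 -1.365 -2.332
v 4.289 -1.223 -1.199
v 3.531 -3.637 -1.921
v 3.933 -3.495 -0.788
v 4.765 -2.216 -2.537
v 5.167 -2.074 -1.404
f 2 1 5
f 2 5 3
f 3 5 6
f 3 6 4
f 5 1 7
f 5 7 6
f 6 7 8
f 6 8 4
f 7 1 9
f 7 9 8
f 8 9 10
f 8 10 4
f 9 1 11
f 9 11 10
f 10 11 12
f 10 12 4
f 11 1 13
f 11 13 12
f 12 13 14
f 12 14 4
f 13 1 15
f 13 15 14
f 14 15 16
f 14 16 4
f 15 1 17
f 15 17 16
f 16 17 18
f 16 18 4
f 17 1 19
f 17 19 18
f 18 19 20
f 18 20 4
f 19 1 21
f 19 21 20
f 20 21 22
f 20 22 4
f 21 1 23
f 21 23 22
f 22 23 24
f 22 24 4
f 23 1 25
f 23 25 24
f 24 25 26
f 24 26 4
f 25 1 27
f 25 27 26
f 26 27 28
f 26 28 4
f 27 1 2
f 27 2 28
f 28 2 3
f 28 3 4
f 30 32 29
f 33 30 29
f 29 32 31
f 31 33 29
f 30 36 32
f 34 30 33
f 34 36 30
f 32 36 31
f 35 33 31
f 31 36 35
f 35 34 33
f 36 34 35

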